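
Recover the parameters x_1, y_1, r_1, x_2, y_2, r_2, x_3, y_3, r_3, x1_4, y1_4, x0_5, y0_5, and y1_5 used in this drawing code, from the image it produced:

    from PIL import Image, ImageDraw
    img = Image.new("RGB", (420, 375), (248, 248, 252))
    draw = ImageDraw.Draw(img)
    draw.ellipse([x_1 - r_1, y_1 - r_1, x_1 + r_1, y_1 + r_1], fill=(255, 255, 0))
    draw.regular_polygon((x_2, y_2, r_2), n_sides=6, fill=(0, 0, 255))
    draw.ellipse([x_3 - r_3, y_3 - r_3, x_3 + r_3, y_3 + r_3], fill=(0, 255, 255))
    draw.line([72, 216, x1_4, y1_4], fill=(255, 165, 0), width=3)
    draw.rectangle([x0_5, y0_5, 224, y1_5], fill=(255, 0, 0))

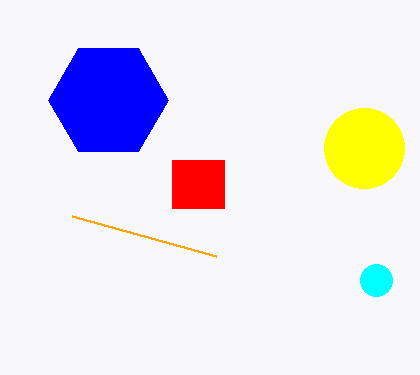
x_1 = 364
y_1 = 148
r_1 = 40
x_2 = 108
y_2 = 100
r_2 = 60
x_3 = 376
y_3 = 280
r_3 = 16
x1_4 = 216
y1_4 = 256
x0_5 = 172
y0_5 = 160
y1_5 = 208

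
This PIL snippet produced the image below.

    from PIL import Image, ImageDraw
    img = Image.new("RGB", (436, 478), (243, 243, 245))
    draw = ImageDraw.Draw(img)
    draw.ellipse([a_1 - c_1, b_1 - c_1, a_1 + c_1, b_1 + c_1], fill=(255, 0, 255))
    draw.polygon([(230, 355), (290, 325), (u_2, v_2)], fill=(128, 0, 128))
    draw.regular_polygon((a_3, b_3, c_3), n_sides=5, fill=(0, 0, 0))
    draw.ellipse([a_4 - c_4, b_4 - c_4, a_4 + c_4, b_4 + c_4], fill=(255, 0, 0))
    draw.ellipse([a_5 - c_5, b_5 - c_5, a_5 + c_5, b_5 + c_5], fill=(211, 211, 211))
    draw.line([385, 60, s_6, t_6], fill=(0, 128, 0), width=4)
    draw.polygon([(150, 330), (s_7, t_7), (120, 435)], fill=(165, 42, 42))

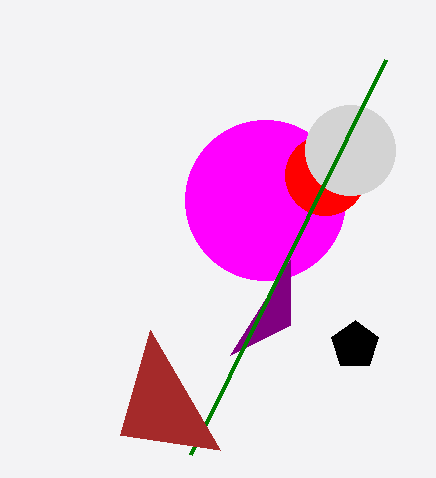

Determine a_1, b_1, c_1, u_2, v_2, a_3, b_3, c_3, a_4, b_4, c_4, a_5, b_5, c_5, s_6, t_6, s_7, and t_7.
a_1 = 265; b_1 = 200; c_1 = 80; u_2 = 290; v_2 = 260; a_3 = 355; b_3 = 345; c_3 = 25; a_4 = 325; b_4 = 175; c_4 = 40; a_5 = 350; b_5 = 150; c_5 = 45; s_6 = 190; t_6 = 455; s_7 = 220; t_7 = 450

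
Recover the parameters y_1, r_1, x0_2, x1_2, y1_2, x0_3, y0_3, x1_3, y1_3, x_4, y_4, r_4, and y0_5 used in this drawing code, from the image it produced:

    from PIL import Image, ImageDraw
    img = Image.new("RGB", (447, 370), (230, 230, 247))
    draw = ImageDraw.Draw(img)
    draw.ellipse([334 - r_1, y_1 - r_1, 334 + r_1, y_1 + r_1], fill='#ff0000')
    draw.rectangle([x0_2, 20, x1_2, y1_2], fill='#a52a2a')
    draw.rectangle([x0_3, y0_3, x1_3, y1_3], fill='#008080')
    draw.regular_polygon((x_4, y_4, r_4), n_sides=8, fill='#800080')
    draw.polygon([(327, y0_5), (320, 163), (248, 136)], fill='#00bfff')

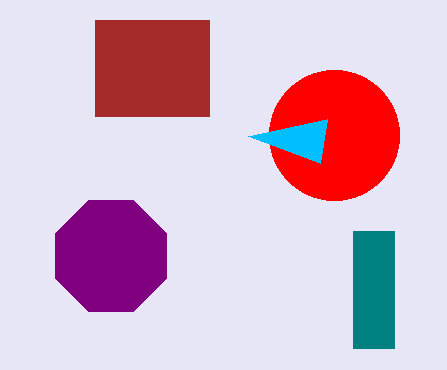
y_1 = 135; r_1 = 65; x0_2 = 95; x1_2 = 209; y1_2 = 116; x0_3 = 353; y0_3 = 231; x1_3 = 394; y1_3 = 348; x_4 = 111; y_4 = 256; r_4 = 60; y0_5 = 119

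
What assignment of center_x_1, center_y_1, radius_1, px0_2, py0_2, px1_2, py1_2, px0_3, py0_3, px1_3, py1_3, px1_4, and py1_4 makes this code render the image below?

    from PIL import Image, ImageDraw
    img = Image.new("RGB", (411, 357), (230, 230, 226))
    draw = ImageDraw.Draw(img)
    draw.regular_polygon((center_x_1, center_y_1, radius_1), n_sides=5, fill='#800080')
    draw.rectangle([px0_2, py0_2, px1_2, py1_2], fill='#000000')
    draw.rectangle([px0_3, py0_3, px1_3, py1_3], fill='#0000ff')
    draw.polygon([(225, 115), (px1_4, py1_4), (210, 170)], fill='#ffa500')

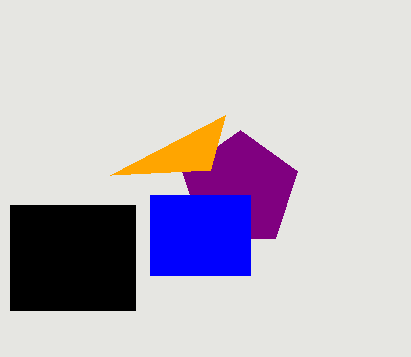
center_x_1 = 240
center_y_1 = 190
radius_1 = 60
px0_2 = 10
py0_2 = 205
px1_2 = 135
py1_2 = 310
px0_3 = 150
py0_3 = 195
px1_3 = 250
py1_3 = 275
px1_4 = 110
py1_4 = 175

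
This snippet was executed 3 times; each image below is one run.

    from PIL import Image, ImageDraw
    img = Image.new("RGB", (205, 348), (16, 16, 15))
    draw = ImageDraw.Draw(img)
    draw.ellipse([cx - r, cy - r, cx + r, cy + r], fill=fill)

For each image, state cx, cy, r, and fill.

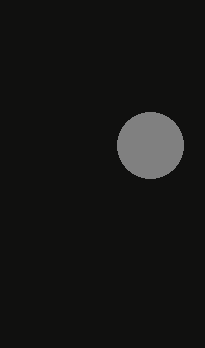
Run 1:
cx = 150
cy = 145
r = 33
fill = 'gray'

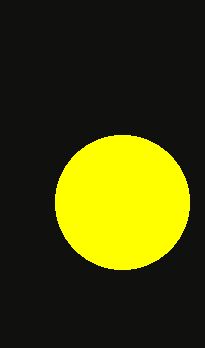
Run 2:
cx = 122
cy = 202
r = 67
fill = 'yellow'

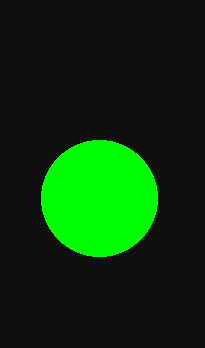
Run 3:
cx = 99, cy = 198, r = 58, fill = 'lime'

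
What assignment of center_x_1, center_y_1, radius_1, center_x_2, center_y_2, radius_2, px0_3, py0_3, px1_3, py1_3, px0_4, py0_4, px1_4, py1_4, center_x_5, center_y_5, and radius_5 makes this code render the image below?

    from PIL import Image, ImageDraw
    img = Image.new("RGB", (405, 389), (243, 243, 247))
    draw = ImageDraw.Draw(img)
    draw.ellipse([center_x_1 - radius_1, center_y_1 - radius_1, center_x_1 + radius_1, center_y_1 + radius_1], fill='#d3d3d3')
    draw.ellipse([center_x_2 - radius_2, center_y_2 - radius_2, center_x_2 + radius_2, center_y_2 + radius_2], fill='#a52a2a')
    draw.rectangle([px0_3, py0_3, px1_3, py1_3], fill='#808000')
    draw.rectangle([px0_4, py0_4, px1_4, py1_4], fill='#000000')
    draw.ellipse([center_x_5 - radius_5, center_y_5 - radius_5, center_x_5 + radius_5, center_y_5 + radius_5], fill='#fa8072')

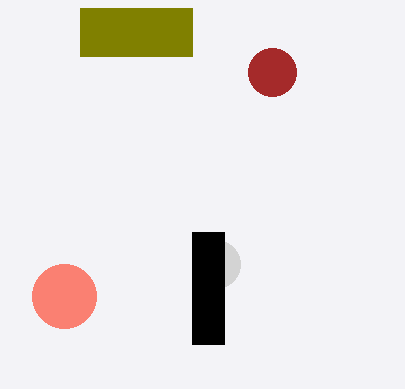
center_x_1 = 216
center_y_1 = 264
radius_1 = 24
center_x_2 = 272
center_y_2 = 72
radius_2 = 24
px0_3 = 80
py0_3 = 8
px1_3 = 192
py1_3 = 56
px0_4 = 192
py0_4 = 232
px1_4 = 224
py1_4 = 344
center_x_5 = 64
center_y_5 = 296
radius_5 = 32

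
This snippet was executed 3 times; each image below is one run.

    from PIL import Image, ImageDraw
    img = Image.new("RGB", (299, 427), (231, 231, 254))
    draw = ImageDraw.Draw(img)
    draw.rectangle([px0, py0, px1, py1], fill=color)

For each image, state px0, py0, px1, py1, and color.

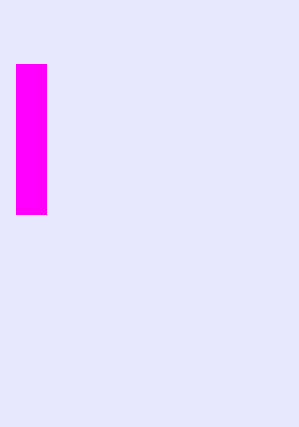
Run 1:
px0 = 16
py0 = 64
px1 = 46
py1 = 214
color = 'magenta'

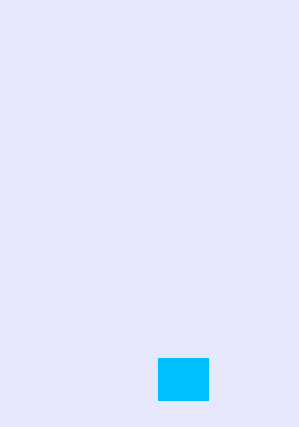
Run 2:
px0 = 158; py0 = 358; px1 = 208; py1 = 400; color = 'deepskyblue'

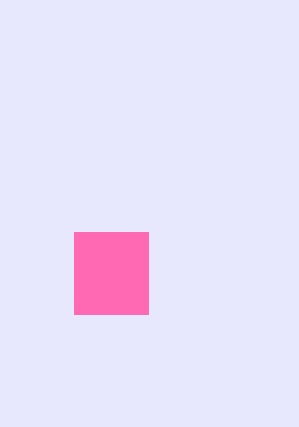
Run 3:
px0 = 74; py0 = 232; px1 = 148; py1 = 314; color = 'hotpink'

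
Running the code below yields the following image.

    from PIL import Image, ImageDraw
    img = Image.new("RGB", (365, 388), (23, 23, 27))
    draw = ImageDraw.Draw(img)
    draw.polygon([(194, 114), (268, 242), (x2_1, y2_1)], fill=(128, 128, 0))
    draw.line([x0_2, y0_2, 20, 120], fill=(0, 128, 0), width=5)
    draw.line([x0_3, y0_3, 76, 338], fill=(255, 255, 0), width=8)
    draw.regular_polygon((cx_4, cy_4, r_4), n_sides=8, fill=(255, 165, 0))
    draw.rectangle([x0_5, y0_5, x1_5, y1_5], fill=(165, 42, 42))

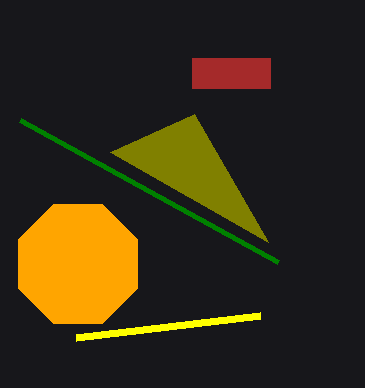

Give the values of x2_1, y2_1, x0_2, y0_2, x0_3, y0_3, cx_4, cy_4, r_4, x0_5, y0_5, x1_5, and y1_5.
x2_1 = 110; y2_1 = 152; x0_2 = 278; y0_2 = 262; x0_3 = 260; y0_3 = 316; cx_4 = 78; cy_4 = 264; r_4 = 64; x0_5 = 192; y0_5 = 58; x1_5 = 270; y1_5 = 88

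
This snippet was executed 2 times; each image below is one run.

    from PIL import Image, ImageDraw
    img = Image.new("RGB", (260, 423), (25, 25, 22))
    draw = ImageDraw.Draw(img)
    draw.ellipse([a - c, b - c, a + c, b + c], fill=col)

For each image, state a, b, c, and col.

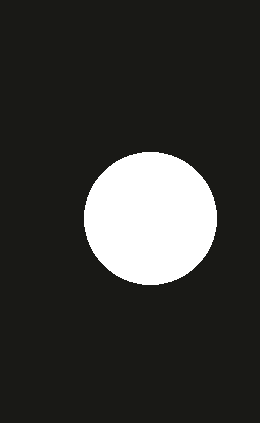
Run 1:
a = 150, b = 218, c = 66, col = 'white'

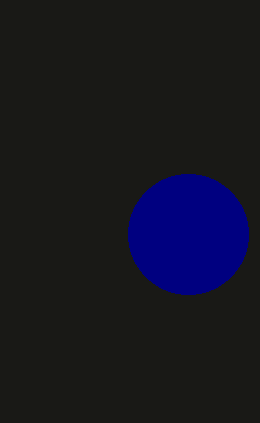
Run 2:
a = 188; b = 234; c = 60; col = 'navy'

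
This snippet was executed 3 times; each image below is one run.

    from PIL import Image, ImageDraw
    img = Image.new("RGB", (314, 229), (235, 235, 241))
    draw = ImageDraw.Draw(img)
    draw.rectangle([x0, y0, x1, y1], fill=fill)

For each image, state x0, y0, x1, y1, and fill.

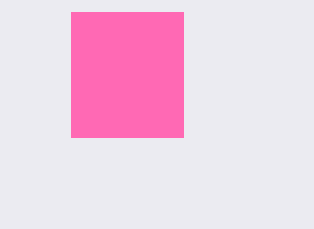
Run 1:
x0 = 71
y0 = 12
x1 = 183
y1 = 137
fill = 'hotpink'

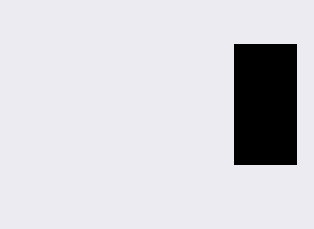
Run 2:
x0 = 234, y0 = 44, x1 = 296, y1 = 164, fill = 'black'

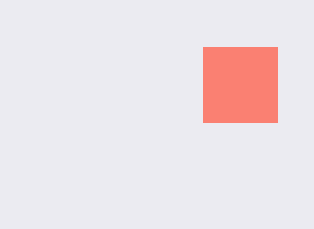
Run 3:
x0 = 203
y0 = 47
x1 = 277
y1 = 122
fill = 'salmon'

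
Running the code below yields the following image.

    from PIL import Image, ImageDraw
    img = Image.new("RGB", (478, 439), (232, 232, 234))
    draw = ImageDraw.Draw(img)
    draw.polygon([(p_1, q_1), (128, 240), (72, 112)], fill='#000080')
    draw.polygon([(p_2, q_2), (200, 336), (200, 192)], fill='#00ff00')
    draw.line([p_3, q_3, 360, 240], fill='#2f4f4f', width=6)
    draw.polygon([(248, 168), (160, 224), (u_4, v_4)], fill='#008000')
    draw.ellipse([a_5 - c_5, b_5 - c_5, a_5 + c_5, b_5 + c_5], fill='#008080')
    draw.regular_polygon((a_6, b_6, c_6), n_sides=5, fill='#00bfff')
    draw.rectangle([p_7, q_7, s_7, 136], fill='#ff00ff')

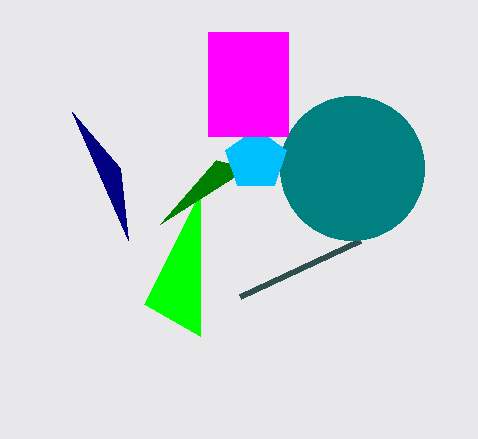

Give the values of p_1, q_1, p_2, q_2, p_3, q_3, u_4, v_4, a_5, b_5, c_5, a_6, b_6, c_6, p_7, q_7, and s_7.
p_1 = 120, q_1 = 168, p_2 = 144, q_2 = 304, p_3 = 240, q_3 = 296, u_4 = 216, v_4 = 160, a_5 = 352, b_5 = 168, c_5 = 72, a_6 = 256, b_6 = 160, c_6 = 32, p_7 = 208, q_7 = 32, s_7 = 288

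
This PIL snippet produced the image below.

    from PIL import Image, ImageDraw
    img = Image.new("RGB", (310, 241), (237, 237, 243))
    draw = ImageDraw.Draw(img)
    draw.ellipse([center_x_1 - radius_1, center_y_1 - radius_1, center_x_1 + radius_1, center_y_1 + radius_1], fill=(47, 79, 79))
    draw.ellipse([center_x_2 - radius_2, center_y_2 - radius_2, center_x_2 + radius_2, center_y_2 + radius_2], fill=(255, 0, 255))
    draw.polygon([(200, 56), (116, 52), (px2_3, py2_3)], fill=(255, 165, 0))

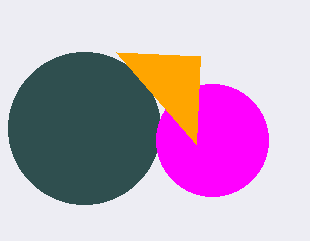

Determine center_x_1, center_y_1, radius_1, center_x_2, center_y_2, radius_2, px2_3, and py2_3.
center_x_1 = 84, center_y_1 = 128, radius_1 = 76, center_x_2 = 212, center_y_2 = 140, radius_2 = 56, px2_3 = 196, py2_3 = 144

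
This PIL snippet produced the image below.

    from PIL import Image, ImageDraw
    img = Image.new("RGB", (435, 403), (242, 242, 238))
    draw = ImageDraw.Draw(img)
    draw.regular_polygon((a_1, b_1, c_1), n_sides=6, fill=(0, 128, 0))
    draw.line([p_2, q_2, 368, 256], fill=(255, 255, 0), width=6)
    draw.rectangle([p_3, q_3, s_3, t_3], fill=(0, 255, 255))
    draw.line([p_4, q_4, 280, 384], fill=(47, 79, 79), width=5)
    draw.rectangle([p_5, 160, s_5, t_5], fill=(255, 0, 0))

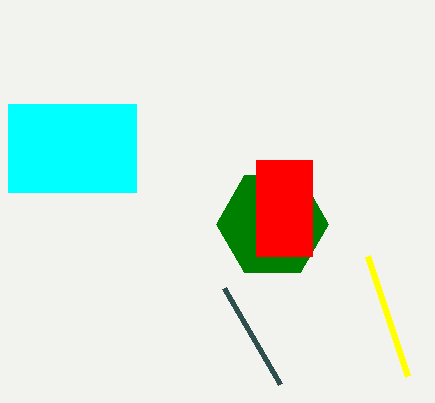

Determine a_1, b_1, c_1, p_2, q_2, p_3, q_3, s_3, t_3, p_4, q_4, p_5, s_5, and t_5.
a_1 = 272; b_1 = 224; c_1 = 56; p_2 = 408; q_2 = 376; p_3 = 8; q_3 = 104; s_3 = 136; t_3 = 192; p_4 = 224; q_4 = 288; p_5 = 256; s_5 = 312; t_5 = 256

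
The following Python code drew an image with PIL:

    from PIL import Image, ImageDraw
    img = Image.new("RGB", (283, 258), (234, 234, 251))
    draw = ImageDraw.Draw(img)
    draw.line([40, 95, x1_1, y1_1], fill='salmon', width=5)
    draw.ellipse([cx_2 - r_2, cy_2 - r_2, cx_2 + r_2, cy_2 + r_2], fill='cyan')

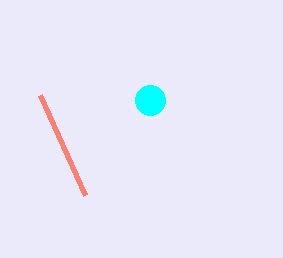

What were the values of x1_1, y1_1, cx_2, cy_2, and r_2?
x1_1 = 85; y1_1 = 195; cx_2 = 150; cy_2 = 100; r_2 = 15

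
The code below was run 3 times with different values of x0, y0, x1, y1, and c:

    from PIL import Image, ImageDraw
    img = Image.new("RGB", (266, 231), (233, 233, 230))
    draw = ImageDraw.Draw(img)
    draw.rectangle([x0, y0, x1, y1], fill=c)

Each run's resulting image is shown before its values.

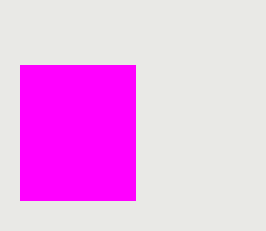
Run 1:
x0 = 20; y0 = 65; x1 = 135; y1 = 200; c = 'magenta'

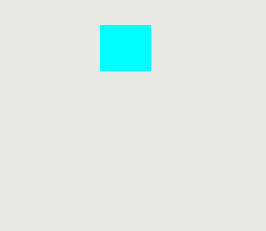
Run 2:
x0 = 100
y0 = 25
x1 = 150
y1 = 70
c = 'cyan'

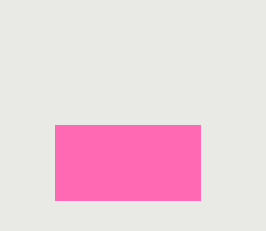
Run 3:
x0 = 55
y0 = 125
x1 = 200
y1 = 200
c = 'hotpink'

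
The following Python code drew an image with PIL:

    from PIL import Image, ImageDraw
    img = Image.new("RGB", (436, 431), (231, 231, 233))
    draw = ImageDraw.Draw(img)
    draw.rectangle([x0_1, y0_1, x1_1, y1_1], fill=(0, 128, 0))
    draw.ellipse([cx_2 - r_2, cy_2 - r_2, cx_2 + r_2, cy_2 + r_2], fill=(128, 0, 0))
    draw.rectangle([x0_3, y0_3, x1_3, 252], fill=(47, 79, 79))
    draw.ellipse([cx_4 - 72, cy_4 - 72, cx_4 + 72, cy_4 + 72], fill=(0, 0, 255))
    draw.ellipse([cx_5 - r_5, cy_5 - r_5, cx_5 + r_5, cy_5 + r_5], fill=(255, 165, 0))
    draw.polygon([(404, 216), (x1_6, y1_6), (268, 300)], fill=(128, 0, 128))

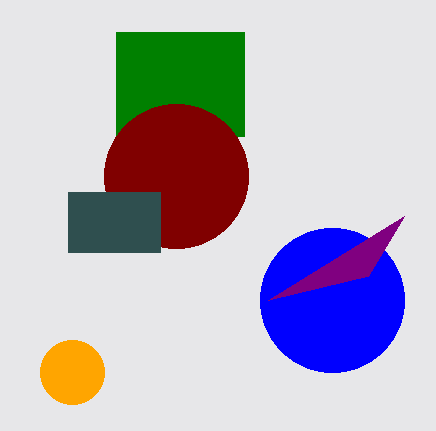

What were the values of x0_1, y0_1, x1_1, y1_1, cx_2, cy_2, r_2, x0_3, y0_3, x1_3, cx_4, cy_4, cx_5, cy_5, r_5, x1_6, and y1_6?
x0_1 = 116; y0_1 = 32; x1_1 = 244; y1_1 = 136; cx_2 = 176; cy_2 = 176; r_2 = 72; x0_3 = 68; y0_3 = 192; x1_3 = 160; cx_4 = 332; cy_4 = 300; cx_5 = 72; cy_5 = 372; r_5 = 32; x1_6 = 368; y1_6 = 276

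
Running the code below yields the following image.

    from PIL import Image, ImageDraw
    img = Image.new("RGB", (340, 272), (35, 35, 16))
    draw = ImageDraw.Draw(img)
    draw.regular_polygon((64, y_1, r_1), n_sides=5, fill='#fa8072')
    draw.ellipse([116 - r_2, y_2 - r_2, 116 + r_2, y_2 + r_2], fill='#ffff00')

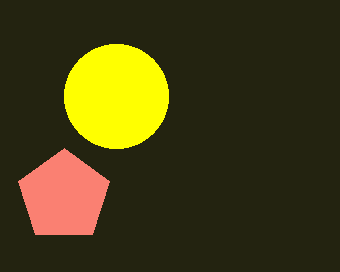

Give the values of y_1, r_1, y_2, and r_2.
y_1 = 196, r_1 = 48, y_2 = 96, r_2 = 52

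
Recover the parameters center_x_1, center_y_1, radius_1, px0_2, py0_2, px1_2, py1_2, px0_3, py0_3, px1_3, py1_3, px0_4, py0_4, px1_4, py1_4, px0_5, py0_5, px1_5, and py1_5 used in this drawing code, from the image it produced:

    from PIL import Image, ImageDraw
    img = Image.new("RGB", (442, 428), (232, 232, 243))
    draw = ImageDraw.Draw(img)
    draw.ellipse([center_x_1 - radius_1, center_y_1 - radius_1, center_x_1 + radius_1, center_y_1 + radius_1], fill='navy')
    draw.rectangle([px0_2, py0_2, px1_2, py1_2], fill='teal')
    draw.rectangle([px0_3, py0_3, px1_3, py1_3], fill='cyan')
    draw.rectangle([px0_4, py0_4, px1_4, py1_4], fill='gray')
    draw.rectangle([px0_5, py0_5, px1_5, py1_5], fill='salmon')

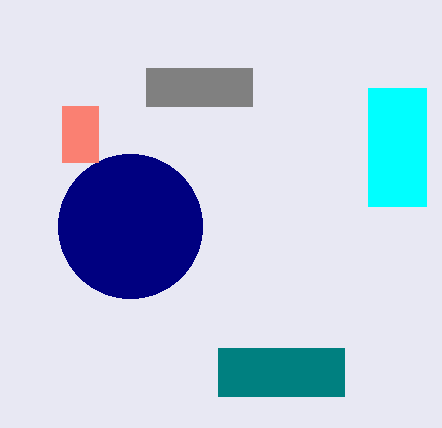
center_x_1 = 130; center_y_1 = 226; radius_1 = 72; px0_2 = 218; py0_2 = 348; px1_2 = 344; py1_2 = 396; px0_3 = 368; py0_3 = 88; px1_3 = 426; py1_3 = 206; px0_4 = 146; py0_4 = 68; px1_4 = 252; py1_4 = 106; px0_5 = 62; py0_5 = 106; px1_5 = 98; py1_5 = 162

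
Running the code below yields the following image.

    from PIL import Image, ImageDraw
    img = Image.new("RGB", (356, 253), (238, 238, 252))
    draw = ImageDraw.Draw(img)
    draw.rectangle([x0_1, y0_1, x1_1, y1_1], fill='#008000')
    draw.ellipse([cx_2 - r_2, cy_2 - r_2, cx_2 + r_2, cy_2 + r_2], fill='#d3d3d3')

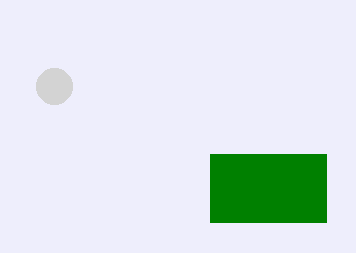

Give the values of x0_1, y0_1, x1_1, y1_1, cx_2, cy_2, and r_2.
x0_1 = 210
y0_1 = 154
x1_1 = 326
y1_1 = 222
cx_2 = 54
cy_2 = 86
r_2 = 18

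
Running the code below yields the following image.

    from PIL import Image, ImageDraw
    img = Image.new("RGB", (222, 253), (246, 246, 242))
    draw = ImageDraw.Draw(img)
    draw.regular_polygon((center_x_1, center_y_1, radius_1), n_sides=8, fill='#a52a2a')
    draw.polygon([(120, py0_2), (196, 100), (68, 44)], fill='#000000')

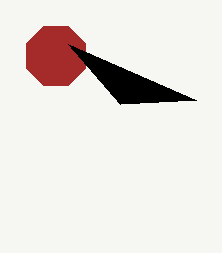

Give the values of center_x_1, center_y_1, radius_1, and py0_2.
center_x_1 = 56
center_y_1 = 56
radius_1 = 32
py0_2 = 104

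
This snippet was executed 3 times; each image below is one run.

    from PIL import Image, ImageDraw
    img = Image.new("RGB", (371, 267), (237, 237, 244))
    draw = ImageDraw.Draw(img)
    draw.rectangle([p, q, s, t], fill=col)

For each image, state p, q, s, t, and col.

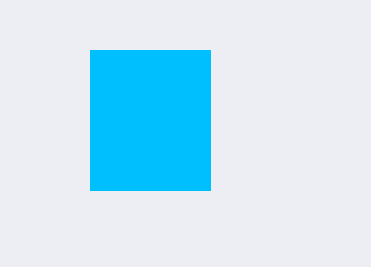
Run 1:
p = 90
q = 50
s = 210
t = 190
col = 'deepskyblue'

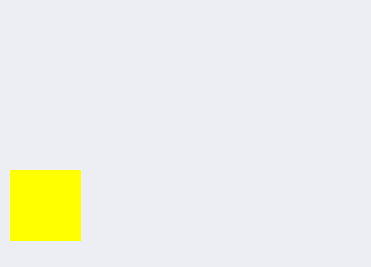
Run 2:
p = 10
q = 170
s = 80
t = 240
col = 'yellow'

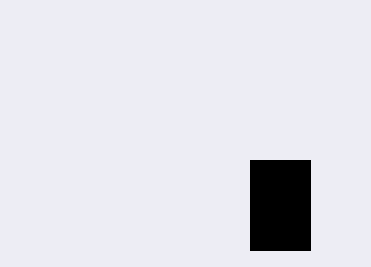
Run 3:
p = 250, q = 160, s = 310, t = 250, col = 'black'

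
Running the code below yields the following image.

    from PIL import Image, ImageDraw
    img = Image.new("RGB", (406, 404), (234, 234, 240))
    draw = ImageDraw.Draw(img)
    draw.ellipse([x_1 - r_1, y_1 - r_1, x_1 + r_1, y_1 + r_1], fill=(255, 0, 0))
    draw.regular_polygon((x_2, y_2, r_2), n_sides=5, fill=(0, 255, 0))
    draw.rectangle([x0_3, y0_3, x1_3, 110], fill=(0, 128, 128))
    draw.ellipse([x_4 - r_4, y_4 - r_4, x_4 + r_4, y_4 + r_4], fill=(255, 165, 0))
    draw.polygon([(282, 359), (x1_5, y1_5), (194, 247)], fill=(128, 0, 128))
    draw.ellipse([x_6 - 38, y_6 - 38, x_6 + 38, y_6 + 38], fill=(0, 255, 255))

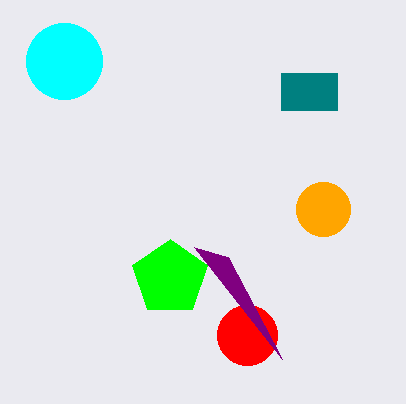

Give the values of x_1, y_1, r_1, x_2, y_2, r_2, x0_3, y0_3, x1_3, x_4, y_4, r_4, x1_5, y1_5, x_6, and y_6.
x_1 = 247; y_1 = 335; r_1 = 30; x_2 = 170; y_2 = 278; r_2 = 39; x0_3 = 281; y0_3 = 73; x1_3 = 337; x_4 = 323; y_4 = 209; r_4 = 27; x1_5 = 228; y1_5 = 257; x_6 = 64; y_6 = 61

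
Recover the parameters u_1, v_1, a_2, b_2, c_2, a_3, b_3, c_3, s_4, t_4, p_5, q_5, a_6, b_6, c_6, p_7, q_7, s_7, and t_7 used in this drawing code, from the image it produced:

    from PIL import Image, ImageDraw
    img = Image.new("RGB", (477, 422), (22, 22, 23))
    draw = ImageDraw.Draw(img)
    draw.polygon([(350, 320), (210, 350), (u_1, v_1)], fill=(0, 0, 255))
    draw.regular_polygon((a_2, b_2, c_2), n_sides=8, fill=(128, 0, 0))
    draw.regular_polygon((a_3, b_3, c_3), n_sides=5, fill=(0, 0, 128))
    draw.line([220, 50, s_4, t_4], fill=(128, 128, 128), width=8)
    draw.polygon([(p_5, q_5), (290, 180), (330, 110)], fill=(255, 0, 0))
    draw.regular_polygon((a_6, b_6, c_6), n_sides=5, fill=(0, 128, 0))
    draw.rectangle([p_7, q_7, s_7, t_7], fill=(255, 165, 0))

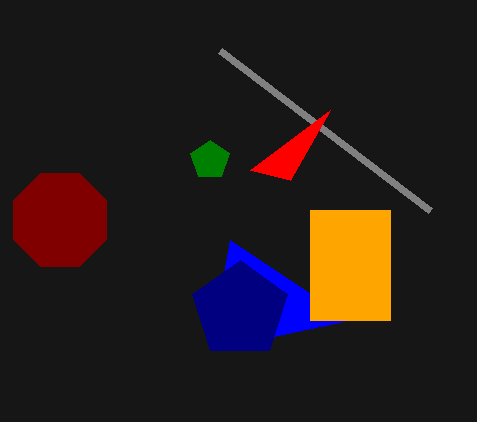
u_1 = 230, v_1 = 240, a_2 = 60, b_2 = 220, c_2 = 50, a_3 = 240, b_3 = 310, c_3 = 50, s_4 = 430, t_4 = 210, p_5 = 250, q_5 = 170, a_6 = 210, b_6 = 160, c_6 = 20, p_7 = 310, q_7 = 210, s_7 = 390, t_7 = 320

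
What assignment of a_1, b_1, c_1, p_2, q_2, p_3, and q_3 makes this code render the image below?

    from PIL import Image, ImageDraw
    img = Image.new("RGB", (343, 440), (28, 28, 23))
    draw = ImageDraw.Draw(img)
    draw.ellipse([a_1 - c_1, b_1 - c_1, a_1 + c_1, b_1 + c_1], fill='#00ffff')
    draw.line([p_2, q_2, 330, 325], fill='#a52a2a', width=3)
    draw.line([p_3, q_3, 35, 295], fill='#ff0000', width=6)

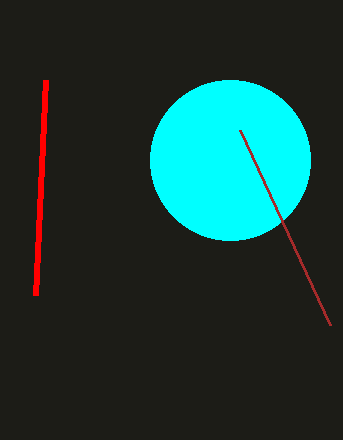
a_1 = 230, b_1 = 160, c_1 = 80, p_2 = 240, q_2 = 130, p_3 = 45, q_3 = 80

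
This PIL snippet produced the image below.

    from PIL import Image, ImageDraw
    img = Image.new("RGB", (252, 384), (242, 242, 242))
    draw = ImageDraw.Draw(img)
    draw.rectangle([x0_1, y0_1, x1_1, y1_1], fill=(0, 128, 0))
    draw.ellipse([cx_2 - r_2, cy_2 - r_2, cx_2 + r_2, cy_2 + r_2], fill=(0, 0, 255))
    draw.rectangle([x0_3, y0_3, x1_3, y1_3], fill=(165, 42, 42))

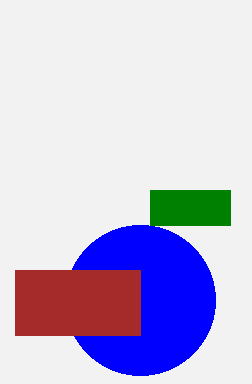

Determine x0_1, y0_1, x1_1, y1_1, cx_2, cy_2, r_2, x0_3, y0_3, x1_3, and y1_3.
x0_1 = 150; y0_1 = 190; x1_1 = 230; y1_1 = 225; cx_2 = 140; cy_2 = 300; r_2 = 75; x0_3 = 15; y0_3 = 270; x1_3 = 140; y1_3 = 335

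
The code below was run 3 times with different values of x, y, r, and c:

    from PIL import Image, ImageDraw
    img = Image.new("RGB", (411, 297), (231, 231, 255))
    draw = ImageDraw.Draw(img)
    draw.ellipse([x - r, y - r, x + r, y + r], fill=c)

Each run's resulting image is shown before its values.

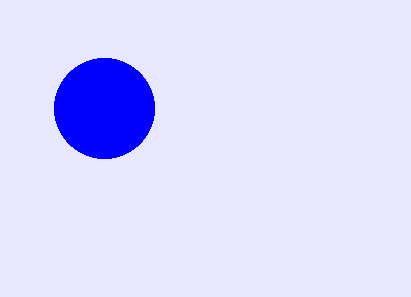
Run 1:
x = 104
y = 108
r = 50
c = 'blue'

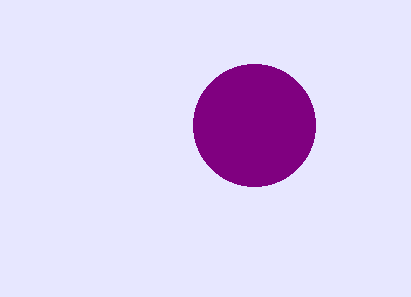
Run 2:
x = 254, y = 125, r = 61, c = 'purple'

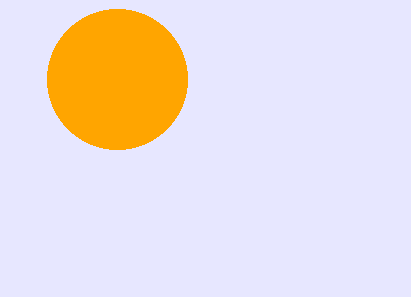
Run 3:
x = 117, y = 79, r = 70, c = 'orange'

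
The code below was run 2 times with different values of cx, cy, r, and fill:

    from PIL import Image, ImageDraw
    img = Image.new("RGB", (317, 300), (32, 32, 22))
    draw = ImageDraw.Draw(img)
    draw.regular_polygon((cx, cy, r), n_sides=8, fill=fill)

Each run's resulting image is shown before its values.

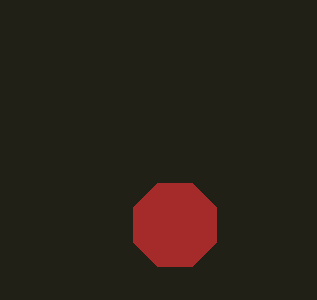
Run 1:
cx = 175, cy = 225, r = 45, fill = 'brown'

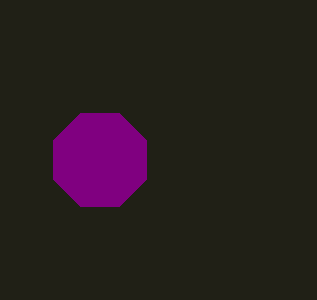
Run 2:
cx = 100, cy = 160, r = 50, fill = 'purple'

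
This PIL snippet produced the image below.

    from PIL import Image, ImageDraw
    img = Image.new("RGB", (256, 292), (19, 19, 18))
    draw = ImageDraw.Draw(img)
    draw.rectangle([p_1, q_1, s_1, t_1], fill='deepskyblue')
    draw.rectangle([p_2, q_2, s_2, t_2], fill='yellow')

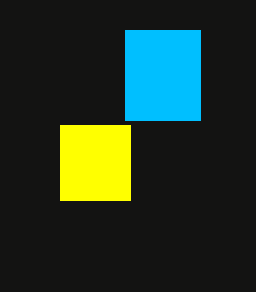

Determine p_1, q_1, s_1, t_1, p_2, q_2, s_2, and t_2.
p_1 = 125, q_1 = 30, s_1 = 200, t_1 = 120, p_2 = 60, q_2 = 125, s_2 = 130, t_2 = 200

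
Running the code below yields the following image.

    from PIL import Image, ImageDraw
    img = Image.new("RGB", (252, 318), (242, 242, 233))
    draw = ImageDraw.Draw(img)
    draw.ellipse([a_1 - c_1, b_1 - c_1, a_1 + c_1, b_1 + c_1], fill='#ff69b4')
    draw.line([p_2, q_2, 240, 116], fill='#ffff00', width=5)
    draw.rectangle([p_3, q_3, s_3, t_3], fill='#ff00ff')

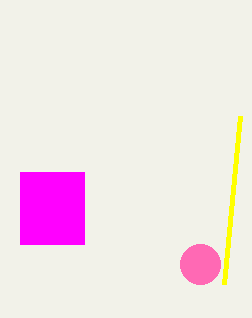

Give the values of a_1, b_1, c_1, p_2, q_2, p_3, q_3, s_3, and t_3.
a_1 = 200
b_1 = 264
c_1 = 20
p_2 = 224
q_2 = 284
p_3 = 20
q_3 = 172
s_3 = 84
t_3 = 244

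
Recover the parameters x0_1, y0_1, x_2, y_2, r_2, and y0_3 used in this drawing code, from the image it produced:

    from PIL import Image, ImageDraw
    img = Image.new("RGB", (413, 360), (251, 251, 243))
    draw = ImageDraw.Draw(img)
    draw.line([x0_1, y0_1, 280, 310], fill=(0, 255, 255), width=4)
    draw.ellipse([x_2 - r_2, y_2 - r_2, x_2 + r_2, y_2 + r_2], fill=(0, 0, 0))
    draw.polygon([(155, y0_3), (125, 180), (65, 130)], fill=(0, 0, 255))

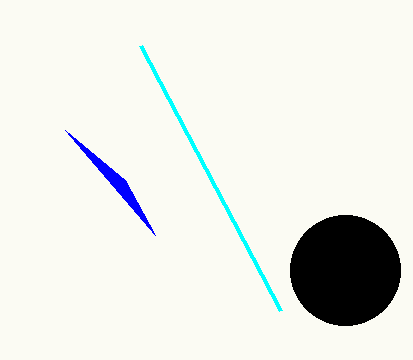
x0_1 = 140; y0_1 = 45; x_2 = 345; y_2 = 270; r_2 = 55; y0_3 = 235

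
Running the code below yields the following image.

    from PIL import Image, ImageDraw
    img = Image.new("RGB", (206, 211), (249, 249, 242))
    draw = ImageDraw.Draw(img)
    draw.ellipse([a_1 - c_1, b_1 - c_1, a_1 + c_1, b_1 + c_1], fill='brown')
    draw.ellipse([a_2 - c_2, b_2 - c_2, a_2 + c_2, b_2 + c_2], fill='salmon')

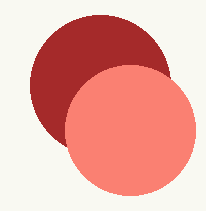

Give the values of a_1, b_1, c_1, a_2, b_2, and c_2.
a_1 = 100; b_1 = 85; c_1 = 70; a_2 = 130; b_2 = 130; c_2 = 65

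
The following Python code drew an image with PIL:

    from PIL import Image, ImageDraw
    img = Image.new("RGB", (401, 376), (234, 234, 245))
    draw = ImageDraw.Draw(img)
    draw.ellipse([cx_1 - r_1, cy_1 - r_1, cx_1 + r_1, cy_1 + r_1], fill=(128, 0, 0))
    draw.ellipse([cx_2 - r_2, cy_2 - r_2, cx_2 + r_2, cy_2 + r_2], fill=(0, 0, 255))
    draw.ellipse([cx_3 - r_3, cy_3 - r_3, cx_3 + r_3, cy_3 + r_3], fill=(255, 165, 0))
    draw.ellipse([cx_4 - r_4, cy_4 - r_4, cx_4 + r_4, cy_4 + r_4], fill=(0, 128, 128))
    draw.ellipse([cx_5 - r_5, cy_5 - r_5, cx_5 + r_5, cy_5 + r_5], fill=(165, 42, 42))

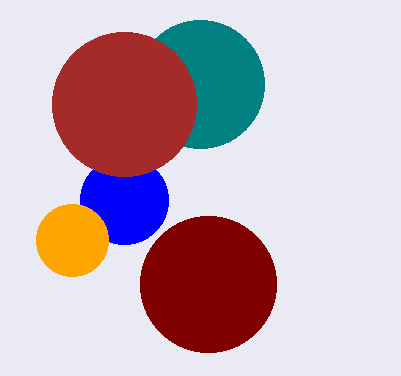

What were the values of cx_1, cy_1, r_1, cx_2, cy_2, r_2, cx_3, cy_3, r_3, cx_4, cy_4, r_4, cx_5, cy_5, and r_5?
cx_1 = 208
cy_1 = 284
r_1 = 68
cx_2 = 124
cy_2 = 200
r_2 = 44
cx_3 = 72
cy_3 = 240
r_3 = 36
cx_4 = 200
cy_4 = 84
r_4 = 64
cx_5 = 124
cy_5 = 104
r_5 = 72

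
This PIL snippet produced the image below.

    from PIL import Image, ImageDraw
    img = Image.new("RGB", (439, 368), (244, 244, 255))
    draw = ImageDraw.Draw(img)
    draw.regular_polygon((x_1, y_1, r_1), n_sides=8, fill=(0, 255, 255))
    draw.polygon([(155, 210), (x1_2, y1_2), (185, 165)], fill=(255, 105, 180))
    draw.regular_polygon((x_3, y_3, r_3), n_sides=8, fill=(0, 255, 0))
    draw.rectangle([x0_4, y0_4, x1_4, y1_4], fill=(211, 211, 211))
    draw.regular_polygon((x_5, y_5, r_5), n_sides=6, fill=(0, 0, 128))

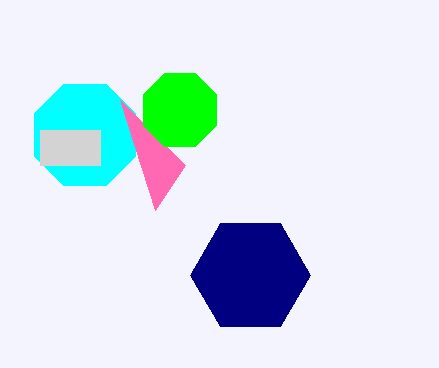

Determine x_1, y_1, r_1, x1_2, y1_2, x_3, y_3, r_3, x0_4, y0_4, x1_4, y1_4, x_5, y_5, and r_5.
x_1 = 85
y_1 = 135
r_1 = 55
x1_2 = 120
y1_2 = 100
x_3 = 180
y_3 = 110
r_3 = 40
x0_4 = 40
y0_4 = 130
x1_4 = 100
y1_4 = 165
x_5 = 250
y_5 = 275
r_5 = 60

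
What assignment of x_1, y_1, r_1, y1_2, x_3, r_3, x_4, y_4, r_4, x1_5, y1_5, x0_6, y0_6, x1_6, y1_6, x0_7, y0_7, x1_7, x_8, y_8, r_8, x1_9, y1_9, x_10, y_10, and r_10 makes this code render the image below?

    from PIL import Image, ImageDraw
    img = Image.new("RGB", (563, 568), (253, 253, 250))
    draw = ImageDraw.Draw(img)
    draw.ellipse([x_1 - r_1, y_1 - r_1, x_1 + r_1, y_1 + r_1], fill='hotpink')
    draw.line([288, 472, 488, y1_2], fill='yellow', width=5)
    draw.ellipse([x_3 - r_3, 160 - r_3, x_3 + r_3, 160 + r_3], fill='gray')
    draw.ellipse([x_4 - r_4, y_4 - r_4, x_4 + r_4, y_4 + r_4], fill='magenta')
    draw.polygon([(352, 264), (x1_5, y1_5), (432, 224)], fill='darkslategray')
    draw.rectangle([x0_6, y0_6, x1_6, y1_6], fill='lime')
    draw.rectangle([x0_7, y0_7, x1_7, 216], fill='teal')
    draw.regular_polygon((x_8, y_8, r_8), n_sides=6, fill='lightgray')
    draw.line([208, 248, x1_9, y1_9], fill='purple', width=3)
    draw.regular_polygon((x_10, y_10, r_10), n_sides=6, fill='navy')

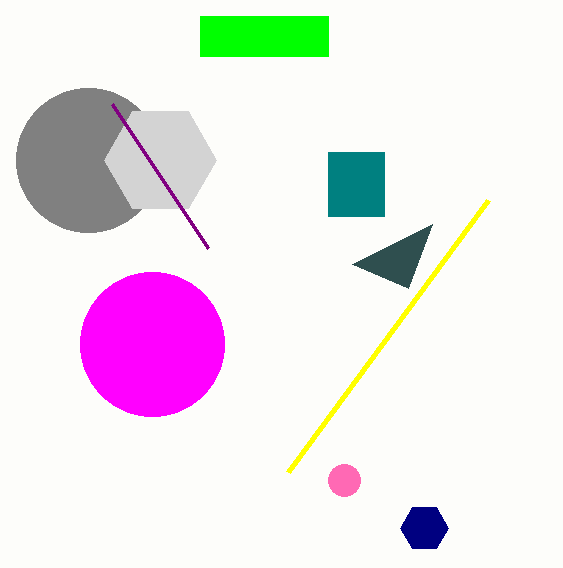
x_1 = 344
y_1 = 480
r_1 = 16
y1_2 = 200
x_3 = 88
r_3 = 72
x_4 = 152
y_4 = 344
r_4 = 72
x1_5 = 408
y1_5 = 288
x0_6 = 200
y0_6 = 16
x1_6 = 328
y1_6 = 56
x0_7 = 328
y0_7 = 152
x1_7 = 384
x_8 = 160
y_8 = 160
r_8 = 56
x1_9 = 112
y1_9 = 104
x_10 = 424
y_10 = 528
r_10 = 24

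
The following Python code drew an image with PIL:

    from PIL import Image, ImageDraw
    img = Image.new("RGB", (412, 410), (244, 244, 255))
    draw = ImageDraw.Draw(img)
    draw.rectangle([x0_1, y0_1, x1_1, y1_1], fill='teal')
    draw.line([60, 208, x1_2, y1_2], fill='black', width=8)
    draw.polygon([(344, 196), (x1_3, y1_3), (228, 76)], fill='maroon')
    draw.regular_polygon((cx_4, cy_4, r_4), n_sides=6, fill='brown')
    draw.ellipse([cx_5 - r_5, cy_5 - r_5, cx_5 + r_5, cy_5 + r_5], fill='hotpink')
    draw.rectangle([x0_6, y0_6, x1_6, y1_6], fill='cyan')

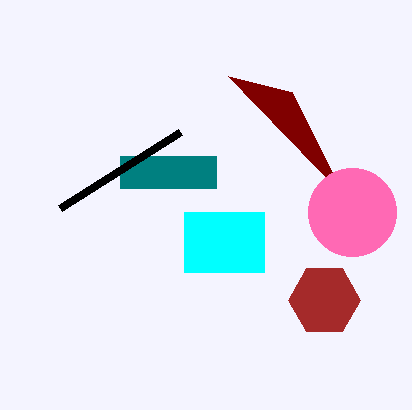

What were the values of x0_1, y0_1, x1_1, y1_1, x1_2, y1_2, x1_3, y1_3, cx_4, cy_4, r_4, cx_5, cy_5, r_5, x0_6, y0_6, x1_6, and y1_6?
x0_1 = 120
y0_1 = 156
x1_1 = 216
y1_1 = 188
x1_2 = 180
y1_2 = 132
x1_3 = 292
y1_3 = 92
cx_4 = 324
cy_4 = 300
r_4 = 36
cx_5 = 352
cy_5 = 212
r_5 = 44
x0_6 = 184
y0_6 = 212
x1_6 = 264
y1_6 = 272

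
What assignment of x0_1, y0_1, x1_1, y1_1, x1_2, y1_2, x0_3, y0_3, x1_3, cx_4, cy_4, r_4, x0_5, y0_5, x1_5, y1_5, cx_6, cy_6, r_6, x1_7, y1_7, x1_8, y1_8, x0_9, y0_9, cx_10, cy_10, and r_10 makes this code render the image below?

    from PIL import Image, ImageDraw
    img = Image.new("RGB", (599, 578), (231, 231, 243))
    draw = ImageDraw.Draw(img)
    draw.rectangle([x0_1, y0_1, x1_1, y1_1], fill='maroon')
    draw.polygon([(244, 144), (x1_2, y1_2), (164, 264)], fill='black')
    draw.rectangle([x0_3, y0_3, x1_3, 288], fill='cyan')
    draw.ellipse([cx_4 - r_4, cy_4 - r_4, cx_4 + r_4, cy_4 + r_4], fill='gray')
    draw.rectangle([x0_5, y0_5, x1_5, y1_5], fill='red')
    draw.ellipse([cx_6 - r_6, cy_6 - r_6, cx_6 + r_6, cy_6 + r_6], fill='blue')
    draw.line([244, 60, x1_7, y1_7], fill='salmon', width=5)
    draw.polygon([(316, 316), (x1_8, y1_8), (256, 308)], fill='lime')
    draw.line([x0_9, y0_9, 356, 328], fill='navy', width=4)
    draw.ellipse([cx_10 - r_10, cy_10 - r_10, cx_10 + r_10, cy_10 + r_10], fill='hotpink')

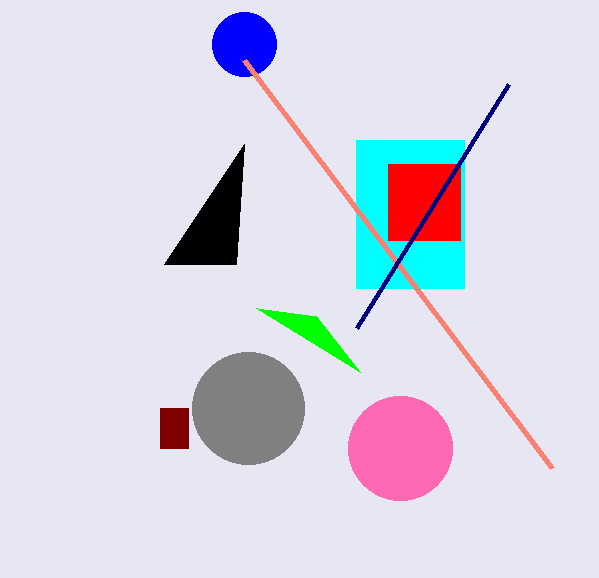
x0_1 = 160, y0_1 = 408, x1_1 = 188, y1_1 = 448, x1_2 = 236, y1_2 = 264, x0_3 = 356, y0_3 = 140, x1_3 = 464, cx_4 = 248, cy_4 = 408, r_4 = 56, x0_5 = 388, y0_5 = 164, x1_5 = 460, y1_5 = 240, cx_6 = 244, cy_6 = 44, r_6 = 32, x1_7 = 552, y1_7 = 468, x1_8 = 360, y1_8 = 372, x0_9 = 508, y0_9 = 84, cx_10 = 400, cy_10 = 448, r_10 = 52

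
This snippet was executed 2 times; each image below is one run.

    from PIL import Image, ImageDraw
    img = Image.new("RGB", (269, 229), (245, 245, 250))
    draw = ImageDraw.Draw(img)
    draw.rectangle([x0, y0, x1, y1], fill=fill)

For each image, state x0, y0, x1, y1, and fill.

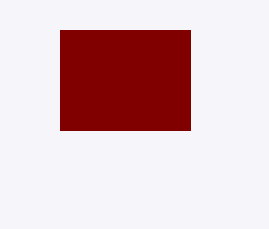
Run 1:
x0 = 60, y0 = 30, x1 = 190, y1 = 130, fill = 'maroon'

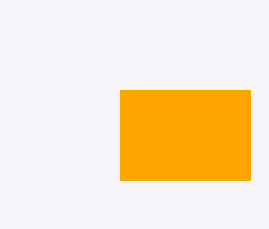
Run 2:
x0 = 120, y0 = 90, x1 = 250, y1 = 180, fill = 'orange'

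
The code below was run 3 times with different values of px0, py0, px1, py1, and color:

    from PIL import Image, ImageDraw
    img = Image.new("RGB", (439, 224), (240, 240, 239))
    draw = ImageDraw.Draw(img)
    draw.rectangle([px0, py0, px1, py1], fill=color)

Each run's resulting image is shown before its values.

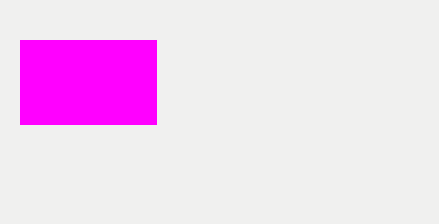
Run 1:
px0 = 20
py0 = 40
px1 = 156
py1 = 124
color = 'magenta'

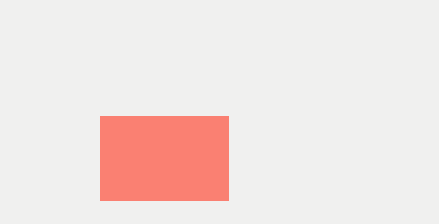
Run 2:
px0 = 100, py0 = 116, px1 = 228, py1 = 200, color = 'salmon'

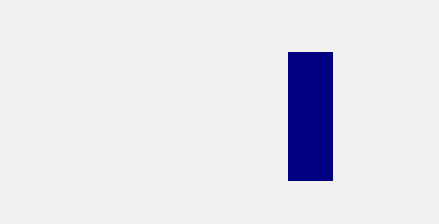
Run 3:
px0 = 288
py0 = 52
px1 = 332
py1 = 180
color = 'navy'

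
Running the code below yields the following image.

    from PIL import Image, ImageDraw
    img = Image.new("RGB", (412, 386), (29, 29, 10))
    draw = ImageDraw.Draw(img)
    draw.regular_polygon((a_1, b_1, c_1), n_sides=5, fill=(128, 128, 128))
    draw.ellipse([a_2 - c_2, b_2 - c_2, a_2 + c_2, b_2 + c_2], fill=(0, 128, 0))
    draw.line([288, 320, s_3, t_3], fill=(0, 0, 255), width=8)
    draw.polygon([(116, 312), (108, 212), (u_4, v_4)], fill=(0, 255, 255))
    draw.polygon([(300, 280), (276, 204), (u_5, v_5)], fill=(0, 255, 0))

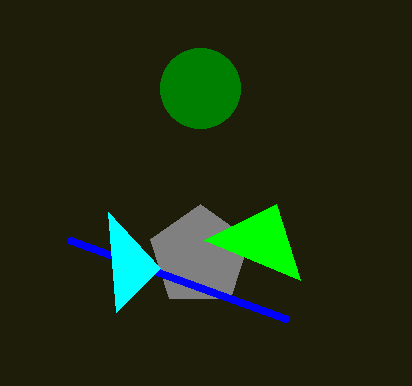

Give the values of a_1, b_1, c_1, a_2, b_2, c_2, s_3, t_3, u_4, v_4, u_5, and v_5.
a_1 = 200; b_1 = 256; c_1 = 52; a_2 = 200; b_2 = 88; c_2 = 40; s_3 = 68; t_3 = 240; u_4 = 160; v_4 = 268; u_5 = 204; v_5 = 240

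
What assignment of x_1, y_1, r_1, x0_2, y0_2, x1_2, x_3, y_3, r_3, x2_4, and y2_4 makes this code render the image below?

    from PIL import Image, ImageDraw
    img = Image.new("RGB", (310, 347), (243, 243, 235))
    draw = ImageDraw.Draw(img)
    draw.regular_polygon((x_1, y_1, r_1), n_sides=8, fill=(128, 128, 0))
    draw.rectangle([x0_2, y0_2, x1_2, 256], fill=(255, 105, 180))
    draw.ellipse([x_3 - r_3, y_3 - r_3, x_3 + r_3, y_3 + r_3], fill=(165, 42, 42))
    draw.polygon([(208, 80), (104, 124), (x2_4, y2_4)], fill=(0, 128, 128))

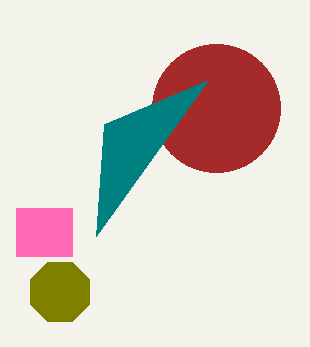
x_1 = 60
y_1 = 292
r_1 = 32
x0_2 = 16
y0_2 = 208
x1_2 = 72
x_3 = 216
y_3 = 108
r_3 = 64
x2_4 = 96
y2_4 = 236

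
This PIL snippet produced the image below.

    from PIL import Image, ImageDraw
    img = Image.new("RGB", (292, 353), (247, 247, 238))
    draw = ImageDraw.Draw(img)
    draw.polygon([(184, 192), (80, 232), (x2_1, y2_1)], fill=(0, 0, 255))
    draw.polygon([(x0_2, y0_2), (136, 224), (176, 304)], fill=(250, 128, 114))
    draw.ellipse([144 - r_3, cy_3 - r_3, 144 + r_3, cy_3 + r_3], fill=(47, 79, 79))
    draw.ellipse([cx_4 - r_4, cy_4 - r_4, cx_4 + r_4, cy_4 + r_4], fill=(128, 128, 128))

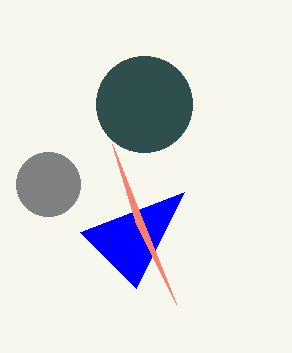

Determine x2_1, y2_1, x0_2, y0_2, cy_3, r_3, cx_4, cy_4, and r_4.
x2_1 = 136
y2_1 = 288
x0_2 = 112
y0_2 = 144
cy_3 = 104
r_3 = 48
cx_4 = 48
cy_4 = 184
r_4 = 32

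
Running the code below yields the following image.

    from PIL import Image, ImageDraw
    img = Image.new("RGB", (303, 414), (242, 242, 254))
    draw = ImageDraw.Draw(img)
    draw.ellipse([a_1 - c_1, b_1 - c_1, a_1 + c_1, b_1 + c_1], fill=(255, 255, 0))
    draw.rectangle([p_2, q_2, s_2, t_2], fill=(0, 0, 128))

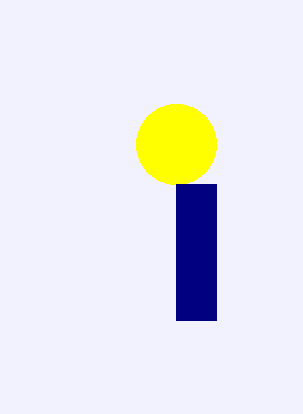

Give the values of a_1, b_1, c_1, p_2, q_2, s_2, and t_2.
a_1 = 176, b_1 = 144, c_1 = 40, p_2 = 176, q_2 = 184, s_2 = 216, t_2 = 320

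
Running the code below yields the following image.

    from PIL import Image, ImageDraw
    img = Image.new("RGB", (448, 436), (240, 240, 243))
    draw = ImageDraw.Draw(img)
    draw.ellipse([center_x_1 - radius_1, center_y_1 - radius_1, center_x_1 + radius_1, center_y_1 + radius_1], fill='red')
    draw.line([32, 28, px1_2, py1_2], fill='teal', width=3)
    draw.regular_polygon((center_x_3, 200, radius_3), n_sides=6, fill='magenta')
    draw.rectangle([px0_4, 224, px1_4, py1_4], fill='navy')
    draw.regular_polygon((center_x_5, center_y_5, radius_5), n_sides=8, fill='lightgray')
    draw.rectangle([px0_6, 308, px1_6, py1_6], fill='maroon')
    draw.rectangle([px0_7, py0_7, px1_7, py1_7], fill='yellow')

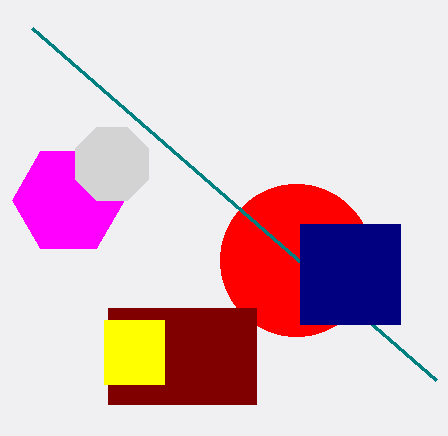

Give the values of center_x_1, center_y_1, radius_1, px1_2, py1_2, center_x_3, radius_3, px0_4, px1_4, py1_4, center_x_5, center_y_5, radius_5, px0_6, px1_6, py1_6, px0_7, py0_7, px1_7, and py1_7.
center_x_1 = 296
center_y_1 = 260
radius_1 = 76
px1_2 = 436
py1_2 = 380
center_x_3 = 68
radius_3 = 56
px0_4 = 300
px1_4 = 400
py1_4 = 324
center_x_5 = 112
center_y_5 = 164
radius_5 = 40
px0_6 = 108
px1_6 = 256
py1_6 = 404
px0_7 = 104
py0_7 = 320
px1_7 = 164
py1_7 = 384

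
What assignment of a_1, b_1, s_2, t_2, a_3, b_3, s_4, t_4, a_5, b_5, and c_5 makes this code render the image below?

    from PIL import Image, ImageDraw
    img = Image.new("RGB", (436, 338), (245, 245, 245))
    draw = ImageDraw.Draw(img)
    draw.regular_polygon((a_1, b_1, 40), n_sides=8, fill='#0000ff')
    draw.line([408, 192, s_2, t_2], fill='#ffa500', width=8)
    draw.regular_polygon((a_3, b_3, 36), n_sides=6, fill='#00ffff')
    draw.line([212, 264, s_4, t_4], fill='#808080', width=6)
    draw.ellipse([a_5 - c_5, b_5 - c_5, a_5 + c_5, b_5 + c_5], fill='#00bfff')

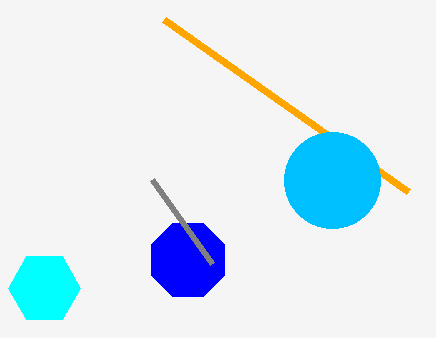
a_1 = 188; b_1 = 260; s_2 = 164; t_2 = 20; a_3 = 44; b_3 = 288; s_4 = 152; t_4 = 180; a_5 = 332; b_5 = 180; c_5 = 48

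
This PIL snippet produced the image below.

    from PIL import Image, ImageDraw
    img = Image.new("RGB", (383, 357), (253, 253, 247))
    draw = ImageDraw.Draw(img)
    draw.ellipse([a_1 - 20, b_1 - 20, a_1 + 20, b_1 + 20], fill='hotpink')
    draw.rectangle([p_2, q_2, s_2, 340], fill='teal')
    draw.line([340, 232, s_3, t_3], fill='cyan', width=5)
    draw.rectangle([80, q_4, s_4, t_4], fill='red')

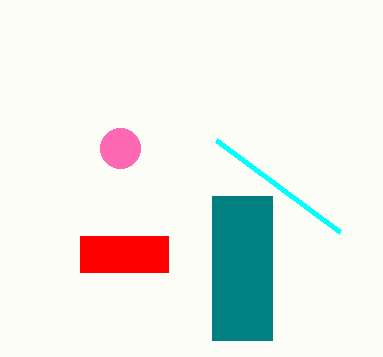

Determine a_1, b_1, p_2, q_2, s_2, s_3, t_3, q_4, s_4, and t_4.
a_1 = 120, b_1 = 148, p_2 = 212, q_2 = 196, s_2 = 272, s_3 = 216, t_3 = 140, q_4 = 236, s_4 = 168, t_4 = 272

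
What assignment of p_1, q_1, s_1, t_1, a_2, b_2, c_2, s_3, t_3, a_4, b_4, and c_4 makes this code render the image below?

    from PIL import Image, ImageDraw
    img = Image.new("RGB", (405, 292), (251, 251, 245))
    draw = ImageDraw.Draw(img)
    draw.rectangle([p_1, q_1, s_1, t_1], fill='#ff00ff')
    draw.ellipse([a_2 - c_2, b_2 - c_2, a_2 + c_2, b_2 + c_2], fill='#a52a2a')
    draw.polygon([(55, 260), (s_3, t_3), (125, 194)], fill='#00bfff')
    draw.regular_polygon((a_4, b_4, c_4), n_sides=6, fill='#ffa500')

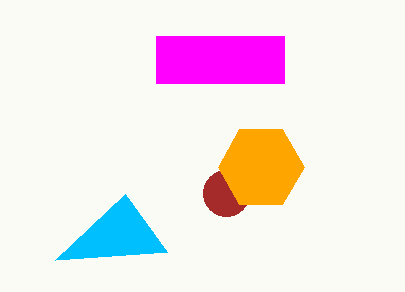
p_1 = 156, q_1 = 36, s_1 = 284, t_1 = 83, a_2 = 226, b_2 = 193, c_2 = 23, s_3 = 167, t_3 = 252, a_4 = 261, b_4 = 167, c_4 = 43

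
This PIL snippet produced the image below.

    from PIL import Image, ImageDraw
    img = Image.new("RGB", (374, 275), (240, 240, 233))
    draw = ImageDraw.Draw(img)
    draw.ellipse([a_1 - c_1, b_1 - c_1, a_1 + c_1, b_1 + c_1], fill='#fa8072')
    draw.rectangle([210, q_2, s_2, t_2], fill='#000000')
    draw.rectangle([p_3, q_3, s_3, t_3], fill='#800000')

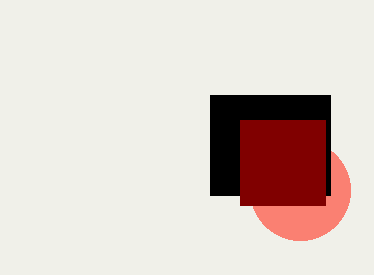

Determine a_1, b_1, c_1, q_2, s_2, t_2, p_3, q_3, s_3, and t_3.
a_1 = 300
b_1 = 190
c_1 = 50
q_2 = 95
s_2 = 330
t_2 = 195
p_3 = 240
q_3 = 120
s_3 = 325
t_3 = 205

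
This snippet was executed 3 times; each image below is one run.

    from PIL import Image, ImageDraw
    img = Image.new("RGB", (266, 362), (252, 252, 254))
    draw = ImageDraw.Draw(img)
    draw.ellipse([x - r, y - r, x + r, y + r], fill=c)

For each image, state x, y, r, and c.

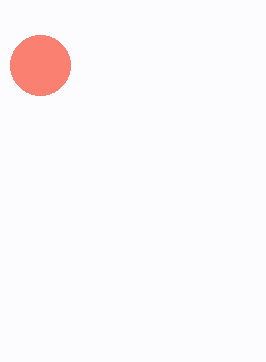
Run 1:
x = 40
y = 65
r = 30
c = 'salmon'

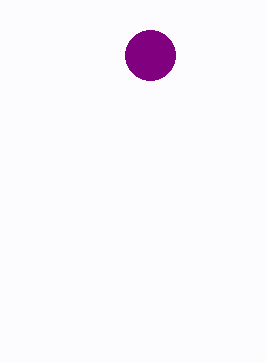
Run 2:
x = 150, y = 55, r = 25, c = 'purple'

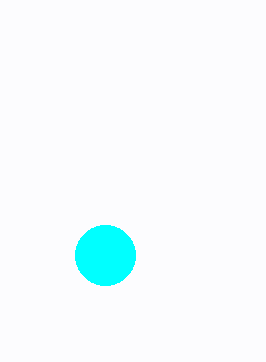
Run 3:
x = 105
y = 255
r = 30
c = 'cyan'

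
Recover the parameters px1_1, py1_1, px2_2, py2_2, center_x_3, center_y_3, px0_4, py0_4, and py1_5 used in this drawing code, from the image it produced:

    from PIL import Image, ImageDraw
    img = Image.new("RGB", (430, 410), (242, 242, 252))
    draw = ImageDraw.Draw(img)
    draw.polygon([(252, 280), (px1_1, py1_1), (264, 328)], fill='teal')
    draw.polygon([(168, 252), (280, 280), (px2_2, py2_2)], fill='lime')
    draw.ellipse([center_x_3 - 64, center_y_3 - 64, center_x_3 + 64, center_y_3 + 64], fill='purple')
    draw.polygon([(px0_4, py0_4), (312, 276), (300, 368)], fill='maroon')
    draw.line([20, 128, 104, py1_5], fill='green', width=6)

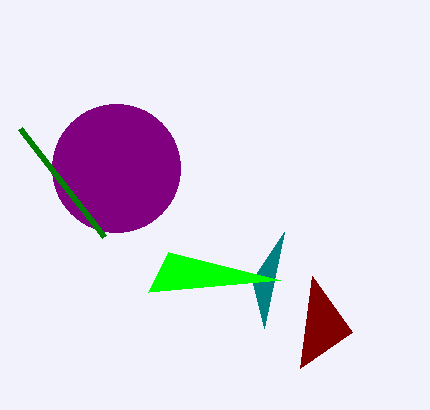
px1_1 = 284, py1_1 = 232, px2_2 = 148, py2_2 = 292, center_x_3 = 116, center_y_3 = 168, px0_4 = 352, py0_4 = 332, py1_5 = 236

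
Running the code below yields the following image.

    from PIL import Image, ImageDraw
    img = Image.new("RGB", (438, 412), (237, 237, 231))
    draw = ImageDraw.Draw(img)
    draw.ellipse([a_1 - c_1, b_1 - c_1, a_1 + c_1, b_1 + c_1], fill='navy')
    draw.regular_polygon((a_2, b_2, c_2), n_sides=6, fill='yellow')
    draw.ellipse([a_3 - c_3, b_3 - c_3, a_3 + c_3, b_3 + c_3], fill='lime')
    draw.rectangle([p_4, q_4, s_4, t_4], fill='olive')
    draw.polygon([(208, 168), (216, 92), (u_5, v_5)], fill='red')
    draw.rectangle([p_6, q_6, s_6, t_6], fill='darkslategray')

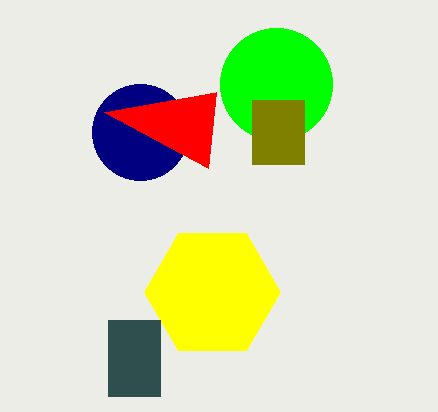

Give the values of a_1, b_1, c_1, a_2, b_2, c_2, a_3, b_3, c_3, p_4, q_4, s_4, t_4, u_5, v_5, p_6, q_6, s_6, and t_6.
a_1 = 140, b_1 = 132, c_1 = 48, a_2 = 212, b_2 = 292, c_2 = 68, a_3 = 276, b_3 = 84, c_3 = 56, p_4 = 252, q_4 = 100, s_4 = 304, t_4 = 164, u_5 = 104, v_5 = 112, p_6 = 108, q_6 = 320, s_6 = 160, t_6 = 396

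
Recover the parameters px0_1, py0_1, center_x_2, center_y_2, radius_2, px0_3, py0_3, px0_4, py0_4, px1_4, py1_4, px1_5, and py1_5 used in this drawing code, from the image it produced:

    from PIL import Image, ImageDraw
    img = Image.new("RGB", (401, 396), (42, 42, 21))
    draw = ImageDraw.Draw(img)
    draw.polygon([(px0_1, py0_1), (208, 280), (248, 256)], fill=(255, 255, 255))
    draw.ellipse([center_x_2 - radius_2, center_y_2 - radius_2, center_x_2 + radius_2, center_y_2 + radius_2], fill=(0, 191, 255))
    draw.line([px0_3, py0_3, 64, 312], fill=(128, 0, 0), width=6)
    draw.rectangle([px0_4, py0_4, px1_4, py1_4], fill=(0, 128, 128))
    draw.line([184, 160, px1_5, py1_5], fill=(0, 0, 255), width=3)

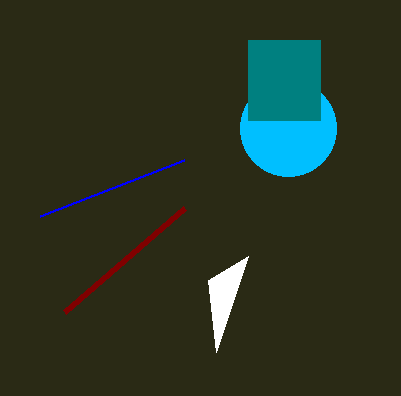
px0_1 = 216; py0_1 = 352; center_x_2 = 288; center_y_2 = 128; radius_2 = 48; px0_3 = 184; py0_3 = 208; px0_4 = 248; py0_4 = 40; px1_4 = 320; py1_4 = 120; px1_5 = 40; py1_5 = 216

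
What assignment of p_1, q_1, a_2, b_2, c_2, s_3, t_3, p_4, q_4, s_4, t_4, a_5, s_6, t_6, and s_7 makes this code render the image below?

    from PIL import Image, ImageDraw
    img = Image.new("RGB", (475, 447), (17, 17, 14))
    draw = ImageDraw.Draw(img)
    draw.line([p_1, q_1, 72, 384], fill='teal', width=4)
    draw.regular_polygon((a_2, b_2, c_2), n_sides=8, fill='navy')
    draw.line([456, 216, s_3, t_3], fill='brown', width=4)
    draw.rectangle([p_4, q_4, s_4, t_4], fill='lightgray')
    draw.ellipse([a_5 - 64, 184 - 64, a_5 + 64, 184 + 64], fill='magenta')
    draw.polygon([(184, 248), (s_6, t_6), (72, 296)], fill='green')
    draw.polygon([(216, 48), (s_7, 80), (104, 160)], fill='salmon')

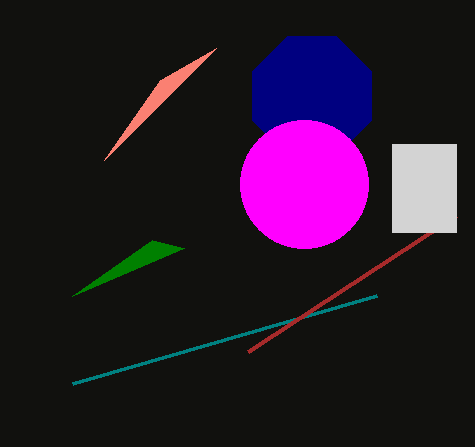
p_1 = 376; q_1 = 296; a_2 = 312; b_2 = 96; c_2 = 64; s_3 = 248; t_3 = 352; p_4 = 392; q_4 = 144; s_4 = 456; t_4 = 232; a_5 = 304; s_6 = 152; t_6 = 240; s_7 = 160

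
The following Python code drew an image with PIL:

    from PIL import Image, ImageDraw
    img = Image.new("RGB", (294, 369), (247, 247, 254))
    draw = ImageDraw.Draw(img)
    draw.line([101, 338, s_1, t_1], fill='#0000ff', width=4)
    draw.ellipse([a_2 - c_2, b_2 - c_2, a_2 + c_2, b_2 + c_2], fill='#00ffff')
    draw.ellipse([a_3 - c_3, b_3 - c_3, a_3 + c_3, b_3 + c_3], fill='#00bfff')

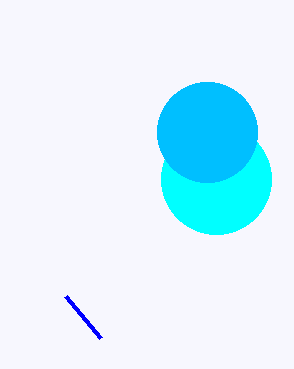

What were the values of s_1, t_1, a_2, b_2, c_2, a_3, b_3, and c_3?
s_1 = 66
t_1 = 296
a_2 = 216
b_2 = 179
c_2 = 55
a_3 = 207
b_3 = 132
c_3 = 50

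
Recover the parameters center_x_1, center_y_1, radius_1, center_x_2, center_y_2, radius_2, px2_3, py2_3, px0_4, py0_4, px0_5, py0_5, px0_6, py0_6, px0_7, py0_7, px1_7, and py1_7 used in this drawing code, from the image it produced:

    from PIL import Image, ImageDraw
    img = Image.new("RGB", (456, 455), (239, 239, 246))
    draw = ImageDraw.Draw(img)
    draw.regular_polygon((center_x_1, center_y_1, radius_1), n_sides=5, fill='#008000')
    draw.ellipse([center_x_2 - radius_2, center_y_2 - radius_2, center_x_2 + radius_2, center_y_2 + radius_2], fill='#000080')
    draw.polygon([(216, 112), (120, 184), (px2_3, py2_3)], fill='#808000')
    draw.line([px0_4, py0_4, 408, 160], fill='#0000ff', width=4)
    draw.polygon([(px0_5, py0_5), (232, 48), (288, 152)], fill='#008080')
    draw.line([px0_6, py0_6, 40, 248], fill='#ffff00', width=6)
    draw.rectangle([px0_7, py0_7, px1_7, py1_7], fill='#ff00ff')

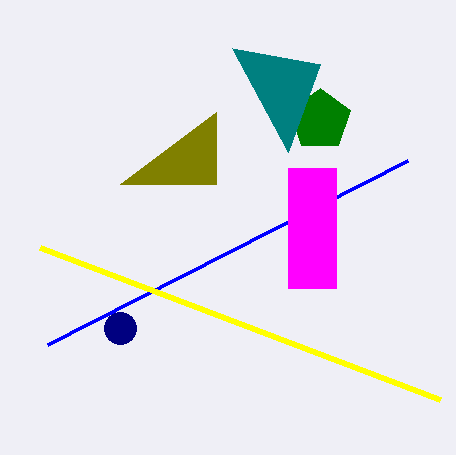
center_x_1 = 320
center_y_1 = 120
radius_1 = 32
center_x_2 = 120
center_y_2 = 328
radius_2 = 16
px2_3 = 216
py2_3 = 184
px0_4 = 48
py0_4 = 344
px0_5 = 320
py0_5 = 64
px0_6 = 440
py0_6 = 400
px0_7 = 288
py0_7 = 168
px1_7 = 336
py1_7 = 288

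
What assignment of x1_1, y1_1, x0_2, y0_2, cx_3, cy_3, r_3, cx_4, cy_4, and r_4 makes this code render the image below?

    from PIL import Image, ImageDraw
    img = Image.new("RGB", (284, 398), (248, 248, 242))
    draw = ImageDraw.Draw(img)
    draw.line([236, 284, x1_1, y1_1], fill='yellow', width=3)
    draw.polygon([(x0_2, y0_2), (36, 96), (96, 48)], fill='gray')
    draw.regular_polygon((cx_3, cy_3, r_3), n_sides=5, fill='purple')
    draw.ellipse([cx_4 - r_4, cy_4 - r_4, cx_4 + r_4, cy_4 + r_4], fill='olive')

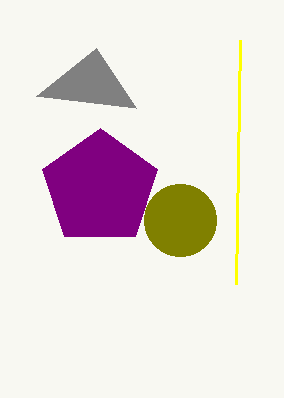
x1_1 = 240
y1_1 = 40
x0_2 = 136
y0_2 = 108
cx_3 = 100
cy_3 = 188
r_3 = 60
cx_4 = 180
cy_4 = 220
r_4 = 36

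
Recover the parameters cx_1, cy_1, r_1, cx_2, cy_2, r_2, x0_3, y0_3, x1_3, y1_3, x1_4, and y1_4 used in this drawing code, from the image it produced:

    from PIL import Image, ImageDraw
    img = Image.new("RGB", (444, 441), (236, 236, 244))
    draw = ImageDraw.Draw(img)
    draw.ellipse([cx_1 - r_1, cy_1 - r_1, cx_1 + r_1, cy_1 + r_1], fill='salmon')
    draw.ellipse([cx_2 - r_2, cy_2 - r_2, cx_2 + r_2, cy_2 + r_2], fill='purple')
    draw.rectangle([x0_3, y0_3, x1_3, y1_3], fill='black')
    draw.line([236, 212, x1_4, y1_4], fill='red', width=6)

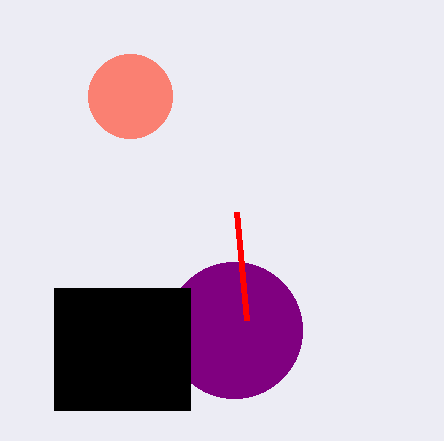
cx_1 = 130; cy_1 = 96; r_1 = 42; cx_2 = 234; cy_2 = 330; r_2 = 68; x0_3 = 54; y0_3 = 288; x1_3 = 190; y1_3 = 410; x1_4 = 246; y1_4 = 320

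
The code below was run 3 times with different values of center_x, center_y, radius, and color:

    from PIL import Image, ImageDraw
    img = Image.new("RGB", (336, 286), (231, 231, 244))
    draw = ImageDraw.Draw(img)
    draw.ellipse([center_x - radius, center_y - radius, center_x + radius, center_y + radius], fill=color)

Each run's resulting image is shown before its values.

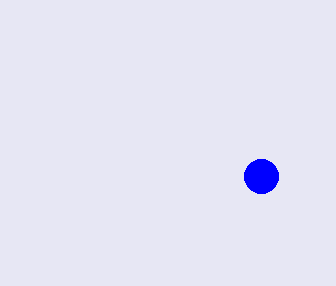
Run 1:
center_x = 261; center_y = 176; radius = 17; color = 'blue'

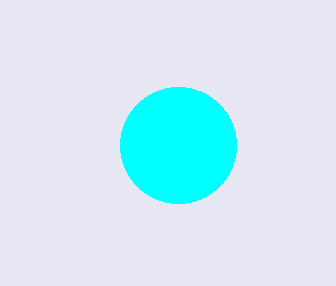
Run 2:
center_x = 178; center_y = 145; radius = 58; color = 'cyan'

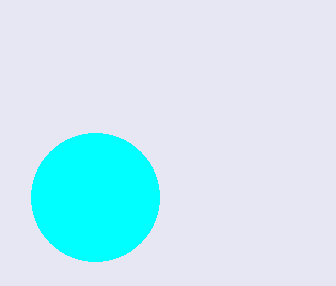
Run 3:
center_x = 95; center_y = 197; radius = 64; color = 'cyan'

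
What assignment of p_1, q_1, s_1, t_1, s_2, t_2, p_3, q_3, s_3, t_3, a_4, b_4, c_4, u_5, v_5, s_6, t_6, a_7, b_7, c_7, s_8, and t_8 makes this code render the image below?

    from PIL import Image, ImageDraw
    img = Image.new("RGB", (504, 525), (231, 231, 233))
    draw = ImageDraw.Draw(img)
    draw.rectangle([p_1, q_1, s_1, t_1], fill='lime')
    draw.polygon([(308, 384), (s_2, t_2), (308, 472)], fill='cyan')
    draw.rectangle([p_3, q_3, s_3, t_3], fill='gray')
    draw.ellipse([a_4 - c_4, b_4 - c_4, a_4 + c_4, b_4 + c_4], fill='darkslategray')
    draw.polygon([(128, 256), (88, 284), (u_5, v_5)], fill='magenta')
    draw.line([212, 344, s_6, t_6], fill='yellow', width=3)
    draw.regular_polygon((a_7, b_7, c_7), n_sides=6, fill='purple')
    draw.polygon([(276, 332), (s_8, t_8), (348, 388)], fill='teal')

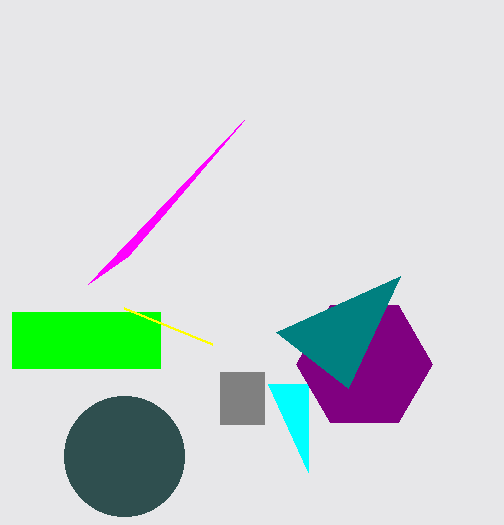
p_1 = 12
q_1 = 312
s_1 = 160
t_1 = 368
s_2 = 268
t_2 = 384
p_3 = 220
q_3 = 372
s_3 = 264
t_3 = 424
a_4 = 124
b_4 = 456
c_4 = 60
u_5 = 244
v_5 = 120
s_6 = 124
t_6 = 308
a_7 = 364
b_7 = 364
c_7 = 68
s_8 = 400
t_8 = 276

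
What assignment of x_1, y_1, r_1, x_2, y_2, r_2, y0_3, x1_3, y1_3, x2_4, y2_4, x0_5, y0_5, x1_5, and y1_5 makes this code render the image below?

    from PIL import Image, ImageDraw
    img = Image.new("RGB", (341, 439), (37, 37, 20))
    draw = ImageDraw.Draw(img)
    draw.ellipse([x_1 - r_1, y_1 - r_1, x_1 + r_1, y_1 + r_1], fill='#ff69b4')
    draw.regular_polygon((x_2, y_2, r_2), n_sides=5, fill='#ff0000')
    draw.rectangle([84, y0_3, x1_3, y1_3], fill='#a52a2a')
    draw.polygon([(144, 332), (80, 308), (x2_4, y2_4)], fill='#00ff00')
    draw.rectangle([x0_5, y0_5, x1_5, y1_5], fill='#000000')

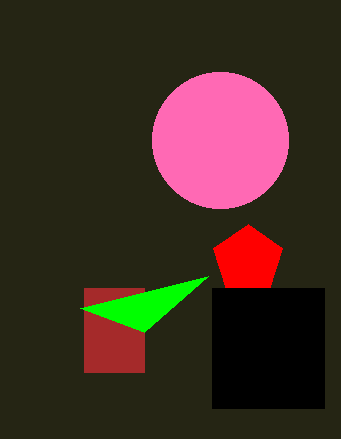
x_1 = 220, y_1 = 140, r_1 = 68, x_2 = 248, y_2 = 260, r_2 = 36, y0_3 = 288, x1_3 = 144, y1_3 = 372, x2_4 = 208, y2_4 = 276, x0_5 = 212, y0_5 = 288, x1_5 = 324, y1_5 = 408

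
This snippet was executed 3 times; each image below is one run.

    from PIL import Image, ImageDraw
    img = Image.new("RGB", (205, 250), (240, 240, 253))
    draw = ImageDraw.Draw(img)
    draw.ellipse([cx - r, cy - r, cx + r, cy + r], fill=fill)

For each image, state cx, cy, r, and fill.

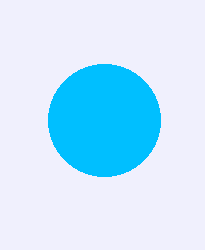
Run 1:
cx = 104, cy = 120, r = 56, fill = 'deepskyblue'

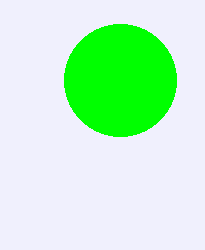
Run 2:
cx = 120
cy = 80
r = 56
fill = 'lime'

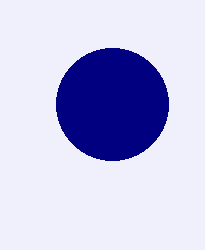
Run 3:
cx = 112
cy = 104
r = 56
fill = 'navy'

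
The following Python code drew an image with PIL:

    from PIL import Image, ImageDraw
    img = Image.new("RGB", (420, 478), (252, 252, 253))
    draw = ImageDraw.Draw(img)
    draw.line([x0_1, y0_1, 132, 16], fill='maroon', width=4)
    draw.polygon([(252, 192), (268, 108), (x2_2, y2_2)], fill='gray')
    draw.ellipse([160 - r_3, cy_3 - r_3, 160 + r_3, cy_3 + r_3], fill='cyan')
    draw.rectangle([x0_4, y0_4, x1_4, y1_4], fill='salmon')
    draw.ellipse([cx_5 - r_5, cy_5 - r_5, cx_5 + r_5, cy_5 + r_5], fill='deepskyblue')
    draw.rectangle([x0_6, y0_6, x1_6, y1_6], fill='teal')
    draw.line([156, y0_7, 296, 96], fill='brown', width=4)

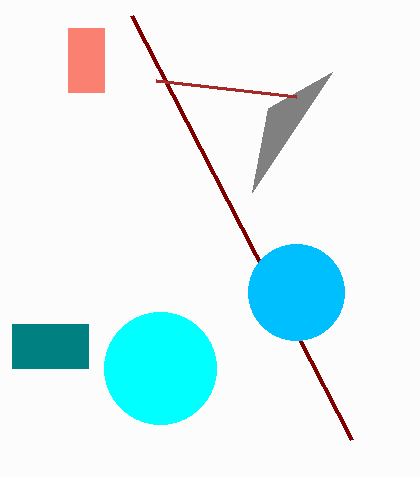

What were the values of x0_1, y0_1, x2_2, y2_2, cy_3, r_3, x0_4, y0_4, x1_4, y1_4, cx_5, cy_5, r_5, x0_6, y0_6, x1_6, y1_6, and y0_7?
x0_1 = 352
y0_1 = 440
x2_2 = 332
y2_2 = 72
cy_3 = 368
r_3 = 56
x0_4 = 68
y0_4 = 28
x1_4 = 104
y1_4 = 92
cx_5 = 296
cy_5 = 292
r_5 = 48
x0_6 = 12
y0_6 = 324
x1_6 = 88
y1_6 = 368
y0_7 = 80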